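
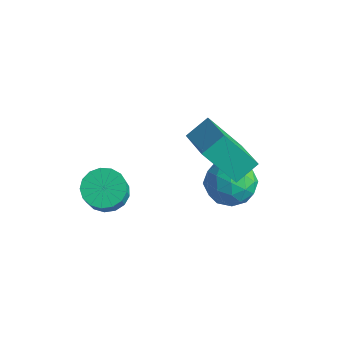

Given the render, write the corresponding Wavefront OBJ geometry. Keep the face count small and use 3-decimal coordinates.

v 3.095 -1.668 4.164
v 3.266 -0.702 4.781
v 1.334 -0.847 3.367
v 1.505 0.12 3.985
v 4.155 -0.88 2.635
v 4.326 0.087 3.253
v 2.394 -0.058 1.839
v 2.565 0.908 2.456
v -0.721 -3.136 -0.338
v -0.272 -2.363 -0.163
v 0.349 -3.012 1.112
v -0.099 -3.784 0.938
v -0.651 -2.314 0.046
v -0.03 -2.962 1.322
v -1.045 -2.452 0.168
v -0.424 -3.101 1.443
v -1.366 -2.748 0.174
v -0.745 -3.396 1.449
v -1.538 -3.132 0.062
v -0.917 -3.78 1.338
v -1.523 -3.517 -0.141
v -0.902 -4.166 1.135
v -1.324 -3.815 -0.389
v -0.703 -4.463 0.887
v -0.987 -3.957 -0.625
v -0.366 -4.605 0.65
v -0.589 -3.911 -0.796
v 0.032 -4.559 0.48
v -0.221 -3.687 -0.862
v 0.4 -4.336 0.414
v 0.033 -3.337 -0.807
v 0.654 -3.986 0.469
v 0.114 -2.941 -0.645
v 0.735 -3.59 0.63
v 0.004 -2.59 -0.413
v 0.625 -3.238 0.863
v 1.415 1.416 -0.422
v 2.048 1.582 0.507
v 2.352 -0.122 -0.787
v 2.985 0.044 0.142
v 1.888 -0.23 0.244
v 1.308 0.72 0.469
v 3.092 0.74 -0.749
v 2.512 1.69 -0.524
v 3.084 1.164 0.304
v 2.34 0.564 0.918
v 2.06 0.896 -1.198
v 1.316 0.296 -0.584
v 1.649 1.634 0.074
v 2.751 -0.174 -0.354
v 2.106 -0.335 -0.294
v 2.478 -0.237 0.251
v 1.214 1.127 0.053
v 1.586 1.225 0.598
v 1.493 0.16 0.444
v 2.814 0.235 -0.878
v 3.186 0.333 -0.333
v 1.922 1.697 -0.531
v 2.294 1.795 0.014
v 2.907 1.3 -0.724
v 2.63 1.485 0.501
v 3.181 0.582 0.287
v 3.244 0.991 -0.237
v 2.903 1.549 -0.105
v 2.193 1.133 0.862
v 2.744 0.229 0.647
v 2.099 0.068 0.708
v 1.758 0.627 0.84
v 2.802 0.888 0.743
v 1.656 1.231 -0.927
v 2.207 0.327 -1.142
v 2.642 0.833 -1.12
v 2.301 1.392 -0.988
v 1.219 0.878 -0.567
v 1.77 -0.025 -0.781
v 1.497 -0.089 -0.175
v 1.156 0.469 -0.043
v 1.598 0.572 -1.023
f 2 4 1
f 5 2 1
f 1 4 3
f 3 5 1
f 2 8 4
f 6 2 5
f 6 8 2
f 4 8 3
f 7 5 3
f 3 8 7
f 7 6 5
f 8 6 7
f 10 9 13
f 10 13 11
f 11 13 14
f 11 14 12
f 13 9 15
f 13 15 14
f 14 15 16
f 14 16 12
f 15 9 17
f 15 17 16
f 16 17 18
f 16 18 12
f 17 9 19
f 17 19 18
f 18 19 20
f 18 20 12
f 19 9 21
f 19 21 20
f 20 21 22
f 20 22 12
f 21 9 23
f 21 23 22
f 22 23 24
f 22 24 12
f 23 9 25
f 23 25 24
f 24 25 26
f 24 26 12
f 25 9 27
f 25 27 26
f 26 27 28
f 26 28 12
f 27 9 29
f 27 29 28
f 28 29 30
f 28 30 12
f 29 9 31
f 29 31 30
f 30 31 32
f 30 32 12
f 31 9 33
f 31 33 32
f 32 33 34
f 32 34 12
f 33 9 35
f 33 35 34
f 34 35 36
f 34 36 12
f 35 9 10
f 35 10 36
f 36 10 11
f 36 11 12
f 37 74 53
f 74 48 77
f 53 77 42
f 74 77 53
f 37 53 49
f 53 42 54
f 49 54 38
f 53 54 49
f 37 49 58
f 49 38 59
f 58 59 44
f 49 59 58
f 37 58 70
f 58 44 73
f 70 73 47
f 58 73 70
f 37 70 74
f 70 47 78
f 74 78 48
f 70 78 74
f 38 54 65
f 54 42 68
f 65 68 46
f 54 68 65
f 42 77 55
f 77 48 76
f 55 76 41
f 77 76 55
f 48 78 75
f 78 47 71
f 75 71 39
f 78 71 75
f 47 73 72
f 73 44 60
f 72 60 43
f 73 60 72
f 44 59 64
f 59 38 61
f 64 61 45
f 59 61 64
f 40 66 52
f 66 46 67
f 52 67 41
f 66 67 52
f 40 52 50
f 52 41 51
f 50 51 39
f 52 51 50
f 40 50 57
f 50 39 56
f 57 56 43
f 50 56 57
f 40 57 62
f 57 43 63
f 62 63 45
f 57 63 62
f 40 62 66
f 62 45 69
f 66 69 46
f 62 69 66
f 41 67 55
f 67 46 68
f 55 68 42
f 67 68 55
f 39 51 75
f 51 41 76
f 75 76 48
f 51 76 75
f 43 56 72
f 56 39 71
f 72 71 47
f 56 71 72
f 45 63 64
f 63 43 60
f 64 60 44
f 63 60 64
f 46 69 65
f 69 45 61
f 65 61 38
f 69 61 65



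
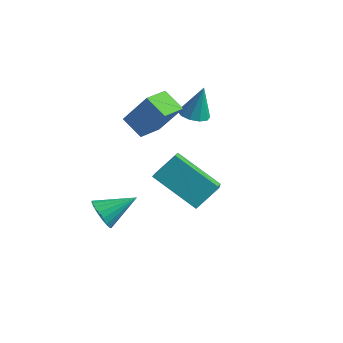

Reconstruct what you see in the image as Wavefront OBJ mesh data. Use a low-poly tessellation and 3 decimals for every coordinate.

v -2.484 -0.323 -1.483
v -2.085 0.545 -0.661
v -0.722 -0.008 -2.673
v -0.322 0.861 -1.851
v -1.478 -1.821 -0.389
v -1.078 -0.952 0.433
v 0.285 -1.505 -1.579
v 0.684 -0.637 -0.757
v -4.163 -1.536 -3.902
v -3.655 -1.583 -4.438
v -3.297 -0.444 -3.178
v -3.858 -1.348 -4.549
v -4.121 -1.151 -4.532
v -4.393 -1.03 -4.39
v -4.618 -1.009 -4.152
v -4.754 -1.093 -3.863
v -4.773 -1.264 -3.583
v -4.67 -1.489 -3.365
v -4.467 -1.724 -3.254
v -4.204 -1.921 -3.271
v -3.933 -2.042 -3.413
v -3.707 -2.063 -3.652
v -3.571 -1.979 -3.94
v -3.553 -1.808 -4.221
v -3.863 0.556 -0.497
v -4.791 0.639 0.105
v -3.903 1.764 -0.726
v -4.832 1.847 -0.124
v -2.928 0.853 0.904
v -3.857 0.936 1.506
v -2.969 2.061 0.675
v -3.897 2.144 1.277
v -2.637 2.3 0.357
v -2.106 1.943 0.35
v -2.403 2.62 1.783
v -2.006 2.312 0.251
v -2.147 2.677 0.192
v -2.475 2.898 0.196
v -2.865 2.89 0.262
v -3.168 2.657 0.364
v -3.268 2.288 0.463
v -3.127 1.923 0.522
v -2.799 1.702 0.518
v -2.409 1.71 0.452
f 2 4 1
f 5 2 1
f 1 4 3
f 3 5 1
f 2 8 4
f 6 2 5
f 6 8 2
f 4 8 3
f 7 5 3
f 3 8 7
f 7 6 5
f 8 6 7
f 10 9 12
f 10 12 11
f 12 9 13
f 12 13 11
f 13 9 14
f 13 14 11
f 14 9 15
f 14 15 11
f 15 9 16
f 15 16 11
f 16 9 17
f 16 17 11
f 17 9 18
f 17 18 11
f 18 9 19
f 18 19 11
f 19 9 20
f 19 20 11
f 20 9 21
f 20 21 11
f 21 9 22
f 21 22 11
f 22 9 23
f 22 23 11
f 23 9 24
f 23 24 11
f 24 9 10
f 24 10 11
f 26 28 25
f 29 26 25
f 25 28 27
f 27 29 25
f 26 32 28
f 30 26 29
f 30 32 26
f 28 32 27
f 31 29 27
f 27 32 31
f 31 30 29
f 32 30 31
f 34 33 36
f 34 36 35
f 36 33 37
f 36 37 35
f 37 33 38
f 37 38 35
f 38 33 39
f 38 39 35
f 39 33 40
f 39 40 35
f 40 33 41
f 40 41 35
f 41 33 42
f 41 42 35
f 42 33 43
f 42 43 35
f 43 33 44
f 43 44 35
f 44 33 34
f 44 34 35



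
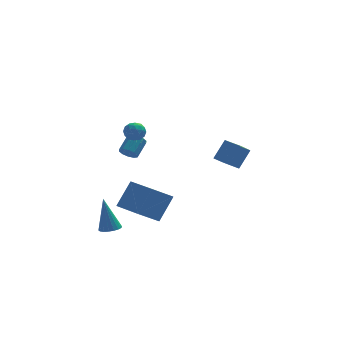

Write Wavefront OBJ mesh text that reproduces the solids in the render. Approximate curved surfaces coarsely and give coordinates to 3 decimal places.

v -2.348 2.654 1.232
v -1.868 2.312 1.202
v -1.273 3.083 1.918
v -1.752 3.426 1.948
v -1.852 2.553 0.928
v -1.256 3.325 1.645
v -2.025 2.833 0.771
v -1.429 3.604 1.488
v -2.322 3.044 0.79
v -1.726 3.816 1.506
v -2.628 3.107 0.977
v -2.032 3.878 1.694
v -2.827 2.997 1.262
v -2.232 3.768 1.978
v -2.844 2.755 1.535
v -2.248 3.527 2.252
v -2.671 2.476 1.692
v -2.075 3.247 2.409
v -2.374 2.264 1.674
v -1.778 3.036 2.39
v -2.068 2.202 1.486
v -1.472 2.973 2.203
v -3.798 -0.578 -2.867
v -3.384 -0.08 -2.921
v -4.102 -0.102 -0.793
v -3.639 0.041 -2.986
v -3.925 0.039 -3.028
v -4.186 -0.086 -3.037
v -4.371 -0.307 -3.013
v -4.441 -0.583 -2.96
v -4.385 -0.857 -2.889
v -4.212 -1.077 -2.813
v -3.957 -1.197 -2.748
v -3.671 -1.195 -2.707
v -3.41 -1.071 -2.697
v -3.226 -0.849 -2.721
v -3.155 -0.574 -2.774
v -3.211 -0.299 -2.845
v -1.004 0.115 -2.931
v -2.263 -0.484 -1.906
v -1.968 1.799 -3.129
v -3.226 1.199 -2.104
v -0.114 0.801 -1.436
v -1.372 0.201 -0.411
v -1.077 2.484 -1.634
v -2.336 1.885 -0.609
v -2.226 2.748 3.071
v -1.935 2.552 3.646
v -2.165 1.728 2.694
v -1.874 1.532 3.269
v -2.521 1.718 3.264
v -2.559 2.348 3.498
v -1.541 1.932 2.842
v -1.579 2.562 3.076
v -1.512 2.048 3.505
v -2.118 1.915 3.765
v -1.982 2.365 2.575
v -2.588 2.232 2.835
v -2.086 2.739 3.392
v -2.014 1.541 2.948
v -2.394 1.65 2.946
v -2.224 1.535 3.283
v -2.452 2.619 3.305
v -2.282 2.504 3.642
v -2.626 2.014 3.418
v -1.818 1.776 2.698
v -1.648 1.661 3.035
v -1.876 2.745 3.057
v -1.706 2.63 3.394
v -1.474 2.266 2.922
v -1.667 2.328 3.647
v -1.631 1.729 3.425
v -1.435 1.964 3.174
v -1.457 2.334 3.311
v -2.023 2.25 3.8
v -1.987 1.651 3.578
v -2.367 1.76 3.575
v -2.389 2.13 3.713
v -1.774 1.954 3.717
v -2.113 2.629 2.762
v -2.077 2.03 2.54
v -1.711 2.15 2.627
v -1.733 2.52 2.765
v -2.469 2.551 2.915
v -2.433 1.952 2.693
v -2.643 1.946 3.029
v -2.665 2.316 3.166
v -2.326 2.326 2.623
v 2.632 3.601 -0.021
v 3.369 4.101 1.137
v 3.36 4.482 -0.864
v 4.096 4.982 0.293
v 3.404 2.818 -0.173
v 4.14 3.318 0.984
v 4.131 3.699 -1.017
v 4.868 4.199 0.141
f 2 1 5
f 2 5 3
f 3 5 6
f 3 6 4
f 5 1 7
f 5 7 6
f 6 7 8
f 6 8 4
f 7 1 9
f 7 9 8
f 8 9 10
f 8 10 4
f 9 1 11
f 9 11 10
f 10 11 12
f 10 12 4
f 11 1 13
f 11 13 12
f 12 13 14
f 12 14 4
f 13 1 15
f 13 15 14
f 14 15 16
f 14 16 4
f 15 1 17
f 15 17 16
f 16 17 18
f 16 18 4
f 17 1 19
f 17 19 18
f 18 19 20
f 18 20 4
f 19 1 21
f 19 21 20
f 20 21 22
f 20 22 4
f 21 1 2
f 21 2 22
f 22 2 3
f 22 3 4
f 24 23 26
f 24 26 25
f 26 23 27
f 26 27 25
f 27 23 28
f 27 28 25
f 28 23 29
f 28 29 25
f 29 23 30
f 29 30 25
f 30 23 31
f 30 31 25
f 31 23 32
f 31 32 25
f 32 23 33
f 32 33 25
f 33 23 34
f 33 34 25
f 34 23 35
f 34 35 25
f 35 23 36
f 35 36 25
f 36 23 37
f 36 37 25
f 37 23 38
f 37 38 25
f 38 23 24
f 38 24 25
f 40 42 39
f 43 40 39
f 39 42 41
f 41 43 39
f 40 46 42
f 44 40 43
f 44 46 40
f 42 46 41
f 45 43 41
f 41 46 45
f 45 44 43
f 46 44 45
f 47 84 63
f 84 58 87
f 63 87 52
f 84 87 63
f 47 63 59
f 63 52 64
f 59 64 48
f 63 64 59
f 47 59 68
f 59 48 69
f 68 69 54
f 59 69 68
f 47 68 80
f 68 54 83
f 80 83 57
f 68 83 80
f 47 80 84
f 80 57 88
f 84 88 58
f 80 88 84
f 48 64 75
f 64 52 78
f 75 78 56
f 64 78 75
f 52 87 65
f 87 58 86
f 65 86 51
f 87 86 65
f 58 88 85
f 88 57 81
f 85 81 49
f 88 81 85
f 57 83 82
f 83 54 70
f 82 70 53
f 83 70 82
f 54 69 74
f 69 48 71
f 74 71 55
f 69 71 74
f 50 76 62
f 76 56 77
f 62 77 51
f 76 77 62
f 50 62 60
f 62 51 61
f 60 61 49
f 62 61 60
f 50 60 67
f 60 49 66
f 67 66 53
f 60 66 67
f 50 67 72
f 67 53 73
f 72 73 55
f 67 73 72
f 50 72 76
f 72 55 79
f 76 79 56
f 72 79 76
f 51 77 65
f 77 56 78
f 65 78 52
f 77 78 65
f 49 61 85
f 61 51 86
f 85 86 58
f 61 86 85
f 53 66 82
f 66 49 81
f 82 81 57
f 66 81 82
f 55 73 74
f 73 53 70
f 74 70 54
f 73 70 74
f 56 79 75
f 79 55 71
f 75 71 48
f 79 71 75
f 90 92 89
f 93 90 89
f 89 92 91
f 91 93 89
f 90 96 92
f 94 90 93
f 94 96 90
f 92 96 91
f 95 93 91
f 91 96 95
f 95 94 93
f 96 94 95



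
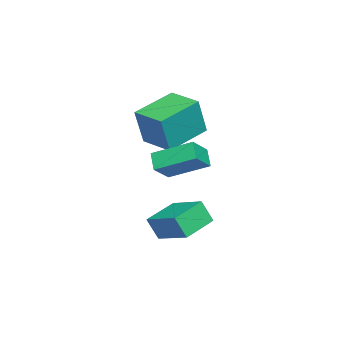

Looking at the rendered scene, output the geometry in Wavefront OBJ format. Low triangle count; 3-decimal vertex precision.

v -0.067 -3.37 2.944
v 0.397 -3.562 4.527
v -1.58 -2.406 3.504
v -1.117 -2.598 5.087
v 0.677 -2.162 2.873
v 1.14 -2.354 4.456
v -0.837 -1.198 3.433
v -0.373 -1.39 5.016
v 0.655 -2.331 2.329
v 0.623 -0.789 3.045
v 1.2 -2.058 1.766
v 1.168 -0.516 2.483
v 1.492 -2.624 2.997
v 1.46 -1.082 3.714
v 2.037 -2.351 2.435
v 2.005 -0.809 3.151
v 0.801 -1.558 -0.59
v 0.844 -1.985 0.324
v 1.545 -0.303 -0.038
v 1.588 -0.73 0.877
v 2.092 -2.17 -0.937
v 2.135 -2.597 -0.022
v 2.836 -0.915 -0.384
v 2.879 -1.342 0.53
f 2 4 1
f 5 2 1
f 1 4 3
f 3 5 1
f 2 8 4
f 6 2 5
f 6 8 2
f 4 8 3
f 7 5 3
f 3 8 7
f 7 6 5
f 8 6 7
f 10 12 9
f 13 10 9
f 9 12 11
f 11 13 9
f 10 16 12
f 14 10 13
f 14 16 10
f 12 16 11
f 15 13 11
f 11 16 15
f 15 14 13
f 16 14 15
f 18 20 17
f 21 18 17
f 17 20 19
f 19 21 17
f 18 24 20
f 22 18 21
f 22 24 18
f 20 24 19
f 23 21 19
f 19 24 23
f 23 22 21
f 24 22 23



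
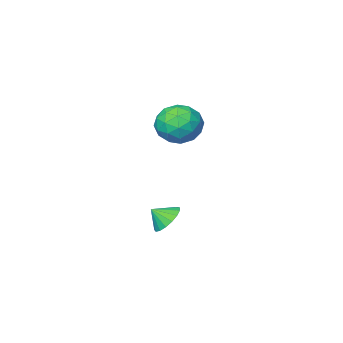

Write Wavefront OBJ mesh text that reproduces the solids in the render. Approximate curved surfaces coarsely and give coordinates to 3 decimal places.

v -2.867 3.92 -3.812
v -2.321 4.659 -3.866
v -2.233 3.5 -3.148
v -2.599 4.757 -3.539
v -2.938 4.663 -3.274
v -3.261 4.399 -3.132
v -3.494 4.026 -3.146
v -3.583 3.628 -3.313
v -3.508 3.297 -3.594
v -3.287 3.109 -3.925
v -2.969 3.107 -4.23
v -2.628 3.291 -4.439
v -2.342 3.619 -4.505
v -2.176 4.016 -4.412
v -2.169 4.391 -4.181
v -3.564 4.745 2.707
v -2.919 3.76 3.063
v -4.381 3.68 1.237
v -3.736 2.695 1.593
v -4.645 3.123 2.302
v -4.14 3.782 3.211
v -3.16 3.658 1.089
v -2.655 4.317 1.998
v -2.669 3.088 2.063
v -3.587 2.758 2.812
v -3.713 4.682 1.488
v -4.631 4.352 2.237
v -3.17 4.346 3.014
v -4.13 3.094 1.286
v -4.664 3.346 1.703
v -4.285 2.767 1.912
v -3.888 4.359 3.101
v -3.508 3.78 3.31
v -4.523 3.405 2.863
v -3.792 3.66 0.99
v -3.412 3.081 1.199
v -3.015 4.673 2.388
v -2.636 4.094 2.597
v -2.777 4.035 1.437
v -2.644 3.372 2.635
v -3.124 2.746 1.771
v -2.785 3.312 1.475
v -2.489 3.699 2.009
v -3.183 3.178 3.076
v -3.663 2.552 2.212
v -4.198 2.804 2.629
v -3.901 3.19 3.163
v -3.036 2.783 2.488
v -3.637 4.888 2.088
v -4.117 4.262 1.224
v -3.399 4.25 1.137
v -3.102 4.636 1.671
v -4.176 4.694 2.529
v -4.656 4.068 1.665
v -4.811 3.741 2.291
v -4.515 4.128 2.825
v -4.264 4.657 1.812
f 2 1 4
f 2 4 3
f 4 1 5
f 4 5 3
f 5 1 6
f 5 6 3
f 6 1 7
f 6 7 3
f 7 1 8
f 7 8 3
f 8 1 9
f 8 9 3
f 9 1 10
f 9 10 3
f 10 1 11
f 10 11 3
f 11 1 12
f 11 12 3
f 12 1 13
f 12 13 3
f 13 1 14
f 13 14 3
f 14 1 15
f 14 15 3
f 15 1 2
f 15 2 3
f 16 53 32
f 53 27 56
f 32 56 21
f 53 56 32
f 16 32 28
f 32 21 33
f 28 33 17
f 32 33 28
f 16 28 37
f 28 17 38
f 37 38 23
f 28 38 37
f 16 37 49
f 37 23 52
f 49 52 26
f 37 52 49
f 16 49 53
f 49 26 57
f 53 57 27
f 49 57 53
f 17 33 44
f 33 21 47
f 44 47 25
f 33 47 44
f 21 56 34
f 56 27 55
f 34 55 20
f 56 55 34
f 27 57 54
f 57 26 50
f 54 50 18
f 57 50 54
f 26 52 51
f 52 23 39
f 51 39 22
f 52 39 51
f 23 38 43
f 38 17 40
f 43 40 24
f 38 40 43
f 19 45 31
f 45 25 46
f 31 46 20
f 45 46 31
f 19 31 29
f 31 20 30
f 29 30 18
f 31 30 29
f 19 29 36
f 29 18 35
f 36 35 22
f 29 35 36
f 19 36 41
f 36 22 42
f 41 42 24
f 36 42 41
f 19 41 45
f 41 24 48
f 45 48 25
f 41 48 45
f 20 46 34
f 46 25 47
f 34 47 21
f 46 47 34
f 18 30 54
f 30 20 55
f 54 55 27
f 30 55 54
f 22 35 51
f 35 18 50
f 51 50 26
f 35 50 51
f 24 42 43
f 42 22 39
f 43 39 23
f 42 39 43
f 25 48 44
f 48 24 40
f 44 40 17
f 48 40 44



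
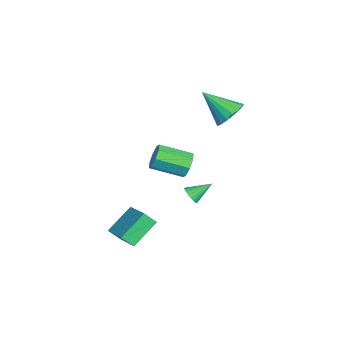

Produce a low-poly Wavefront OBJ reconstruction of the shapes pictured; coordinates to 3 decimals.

v 0.18 -0.73 -2.07
v 0.515 -0.473 -2.357
v -0.04 0.25 -1.45
v 0.347 -0.445 -2.46
v 0.153 -0.461 -2.503
v -0.036 -0.518 -2.481
v -0.193 -0.607 -2.396
v -0.292 -0.714 -2.262
v -0.32 -0.824 -2.098
v -0.272 -0.92 -1.931
v -0.155 -0.986 -1.784
v 0.013 -1.014 -1.681
v 0.207 -0.998 -1.638
v 0.396 -0.941 -1.66
v 0.553 -0.852 -1.745
v 0.652 -0.745 -1.879
v 0.68 -0.635 -2.042
v 0.632 -0.539 -2.21
v -3.194 -0.699 -2.473
v -2.914 -0.951 -3.098
v -3.046 -2.552 -2.512
v -3.326 -2.301 -1.887
v -2.521 -0.844 -2.716
v -2.653 -2.445 -2.13
v -2.522 -0.652 -2.192
v -2.654 -2.253 -1.606
v -2.917 -0.488 -1.832
v -3.048 -2.089 -1.246
v -3.474 -0.448 -1.848
v -3.606 -2.049 -1.262
v -3.867 -0.555 -2.23
v -3.999 -2.156 -1.644
v -3.866 -0.747 -2.754
v -3.998 -2.348 -2.168
v -3.472 -0.911 -3.114
v -3.603 -2.512 -2.528
v -2.299 1.188 1.654
v -1.865 1.572 2.302
v -2.921 -0.088 2.826
v -2.237 1.758 2.308
v -2.624 1.814 2.163
v -2.936 1.726 1.902
v -3.102 1.515 1.584
v -3.085 1.229 1.282
v -2.887 0.933 1.065
v -2.555 0.696 0.983
v -2.164 0.571 1.055
v -1.804 0.588 1.264
v -1.558 0.742 1.562
v -1.481 0.998 1.881
v -1.592 1.297 2.149
v -0.432 -2.892 -3.897
v -0.451 -3.46 -3.292
v 0.955 -2.289 -3.29
v 0.937 -2.857 -2.685
v 0.443 -3.943 -4.855
v 0.425 -4.511 -4.25
v 1.831 -3.34 -4.248
v 1.812 -3.908 -3.643
f 2 1 4
f 2 4 3
f 4 1 5
f 4 5 3
f 5 1 6
f 5 6 3
f 6 1 7
f 6 7 3
f 7 1 8
f 7 8 3
f 8 1 9
f 8 9 3
f 9 1 10
f 9 10 3
f 10 1 11
f 10 11 3
f 11 1 12
f 11 12 3
f 12 1 13
f 12 13 3
f 13 1 14
f 13 14 3
f 14 1 15
f 14 15 3
f 15 1 16
f 15 16 3
f 16 1 17
f 16 17 3
f 17 1 18
f 17 18 3
f 18 1 2
f 18 2 3
f 20 19 23
f 20 23 21
f 21 23 24
f 21 24 22
f 23 19 25
f 23 25 24
f 24 25 26
f 24 26 22
f 25 19 27
f 25 27 26
f 26 27 28
f 26 28 22
f 27 19 29
f 27 29 28
f 28 29 30
f 28 30 22
f 29 19 31
f 29 31 30
f 30 31 32
f 30 32 22
f 31 19 33
f 31 33 32
f 32 33 34
f 32 34 22
f 33 19 35
f 33 35 34
f 34 35 36
f 34 36 22
f 35 19 20
f 35 20 36
f 36 20 21
f 36 21 22
f 38 37 40
f 38 40 39
f 40 37 41
f 40 41 39
f 41 37 42
f 41 42 39
f 42 37 43
f 42 43 39
f 43 37 44
f 43 44 39
f 44 37 45
f 44 45 39
f 45 37 46
f 45 46 39
f 46 37 47
f 46 47 39
f 47 37 48
f 47 48 39
f 48 37 49
f 48 49 39
f 49 37 50
f 49 50 39
f 50 37 51
f 50 51 39
f 51 37 38
f 51 38 39
f 53 55 52
f 56 53 52
f 52 55 54
f 54 56 52
f 53 59 55
f 57 53 56
f 57 59 53
f 55 59 54
f 58 56 54
f 54 59 58
f 58 57 56
f 59 57 58



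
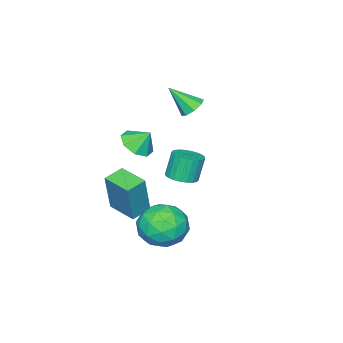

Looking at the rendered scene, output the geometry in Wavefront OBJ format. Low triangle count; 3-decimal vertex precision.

v 1.112 -1.563 3.061
v 1.561 -2.104 3.574
v 0.908 -0.977 3.859
v 1.942 -1.622 3.318
v 1.837 -1.105 2.911
v 1.308 -0.856 2.593
v 0.664 -1.021 2.549
v 0.283 -1.504 2.805
v 0.388 -2.021 3.211
v 0.917 -2.269 3.53
v 1.071 1.116 -1.117
v 2.059 1.167 -1.849
v 2.121 0.093 0.229
v 3.109 0.144 -0.503
v 2.691 1.166 0.038
v 2.042 1.799 -0.794
v 2.138 -0.539 -0.826
v 1.489 0.094 -1.658
v 2.718 0.144 -1.669
v 3.06 1.198 -1.135
v 1.12 0.062 -0.485
v 1.462 1.116 0.049
v 1.473 1.231 -1.601
v 2.707 0.029 -0.019
v 2.462 0.63 0.299
v 3.042 0.659 -0.131
v 1.463 1.603 -0.981
v 2.044 1.633 -1.411
v 2.415 1.632 -0.302
v 2.136 -0.373 -0.209
v 2.717 -0.343 -0.639
v 1.138 0.601 -1.489
v 1.718 0.63 -1.919
v 1.765 -0.372 -1.318
v 2.441 0.66 -1.926
v 3.058 0.058 -1.134
v 2.487 -0.343 -1.325
v 2.106 0.029 -1.814
v 2.642 1.279 -1.612
v 3.259 0.678 -0.82
v 3.014 1.279 -0.502
v 2.632 1.651 -0.991
v 3.029 0.678 -1.506
v 0.921 0.582 -0.8
v 1.538 -0.019 -0.008
v 1.548 -0.391 -0.629
v 1.166 -0.019 -1.118
v 1.122 1.202 -0.486
v 1.739 0.6 0.306
v 2.074 1.231 0.194
v 1.693 1.603 -0.295
v 1.151 0.582 -0.114
v 0.485 -2.653 -1.076
v 0.983 -2.533 1.053
v 0.695 -1.184 -1.208
v 1.193 -1.063 0.921
v 1.487 -2.817 -1.301
v 1.985 -2.696 0.828
v 1.697 -1.347 -1.433
v 2.195 -1.227 0.696
v -3.476 -2.042 3.088
v -2.831 -1.919 2.912
v -2.964 -3.038 4.272
v -3.007 -1.584 3.27
v -3.458 -1.518 3.521
v -3.919 -1.758 3.519
v -4.122 -2.164 3.264
v -3.946 -2.499 2.906
v -3.495 -2.566 2.655
v -3.033 -2.325 2.657
v -0.178 -0.107 0.827
v 0.256 0.494 0.94
v -0.149 0.549 2.206
v -0.582 -0.053 2.093
v 0.006 0.62 0.855
v -0.399 0.674 2.12
v -0.273 0.634 0.765
v -0.677 0.689 2.031
v -0.536 0.536 0.685
v -0.941 0.59 1.951
v -0.745 0.34 0.626
v -1.15 0.394 1.892
v -0.868 0.076 0.599
v -1.273 0.13 1.864
v -0.886 -0.216 0.605
v -1.29 -0.162 1.871
v -0.796 -0.492 0.646
v -1.2 -0.437 1.912
v -0.611 -0.709 0.714
v -1.016 -0.654 1.98
v -0.361 -0.834 0.8
v -0.766 -0.78 2.065
v -0.083 -0.849 0.889
v -0.487 -0.794 2.155
v 0.181 -0.75 0.969
v -0.224 -0.696 2.235
v 0.39 -0.554 1.028
v -0.015 -0.5 2.294
v 0.513 -0.29 1.056
v 0.108 -0.236 2.321
v 0.53 0.002 1.049
v 0.126 0.056 2.315
v 0.44 0.277 1.008
v 0.036 0.332 2.274
f 2 1 4
f 2 4 3
f 4 1 5
f 4 5 3
f 5 1 6
f 5 6 3
f 6 1 7
f 6 7 3
f 7 1 8
f 7 8 3
f 8 1 9
f 8 9 3
f 9 1 10
f 9 10 3
f 10 1 2
f 10 2 3
f 11 48 27
f 48 22 51
f 27 51 16
f 48 51 27
f 11 27 23
f 27 16 28
f 23 28 12
f 27 28 23
f 11 23 32
f 23 12 33
f 32 33 18
f 23 33 32
f 11 32 44
f 32 18 47
f 44 47 21
f 32 47 44
f 11 44 48
f 44 21 52
f 48 52 22
f 44 52 48
f 12 28 39
f 28 16 42
f 39 42 20
f 28 42 39
f 16 51 29
f 51 22 50
f 29 50 15
f 51 50 29
f 22 52 49
f 52 21 45
f 49 45 13
f 52 45 49
f 21 47 46
f 47 18 34
f 46 34 17
f 47 34 46
f 18 33 38
f 33 12 35
f 38 35 19
f 33 35 38
f 14 40 26
f 40 20 41
f 26 41 15
f 40 41 26
f 14 26 24
f 26 15 25
f 24 25 13
f 26 25 24
f 14 24 31
f 24 13 30
f 31 30 17
f 24 30 31
f 14 31 36
f 31 17 37
f 36 37 19
f 31 37 36
f 14 36 40
f 36 19 43
f 40 43 20
f 36 43 40
f 15 41 29
f 41 20 42
f 29 42 16
f 41 42 29
f 13 25 49
f 25 15 50
f 49 50 22
f 25 50 49
f 17 30 46
f 30 13 45
f 46 45 21
f 30 45 46
f 19 37 38
f 37 17 34
f 38 34 18
f 37 34 38
f 20 43 39
f 43 19 35
f 39 35 12
f 43 35 39
f 54 56 53
f 57 54 53
f 53 56 55
f 55 57 53
f 54 60 56
f 58 54 57
f 58 60 54
f 56 60 55
f 59 57 55
f 55 60 59
f 59 58 57
f 60 58 59
f 62 61 64
f 62 64 63
f 64 61 65
f 64 65 63
f 65 61 66
f 65 66 63
f 66 61 67
f 66 67 63
f 67 61 68
f 67 68 63
f 68 61 69
f 68 69 63
f 69 61 70
f 69 70 63
f 70 61 62
f 70 62 63
f 72 71 75
f 72 75 73
f 73 75 76
f 73 76 74
f 75 71 77
f 75 77 76
f 76 77 78
f 76 78 74
f 77 71 79
f 77 79 78
f 78 79 80
f 78 80 74
f 79 71 81
f 79 81 80
f 80 81 82
f 80 82 74
f 81 71 83
f 81 83 82
f 82 83 84
f 82 84 74
f 83 71 85
f 83 85 84
f 84 85 86
f 84 86 74
f 85 71 87
f 85 87 86
f 86 87 88
f 86 88 74
f 87 71 89
f 87 89 88
f 88 89 90
f 88 90 74
f 89 71 91
f 89 91 90
f 90 91 92
f 90 92 74
f 91 71 93
f 91 93 92
f 92 93 94
f 92 94 74
f 93 71 95
f 93 95 94
f 94 95 96
f 94 96 74
f 95 71 97
f 95 97 96
f 96 97 98
f 96 98 74
f 97 71 99
f 97 99 98
f 98 99 100
f 98 100 74
f 99 71 101
f 99 101 100
f 100 101 102
f 100 102 74
f 101 71 103
f 101 103 102
f 102 103 104
f 102 104 74
f 103 71 72
f 103 72 104
f 104 72 73
f 104 73 74



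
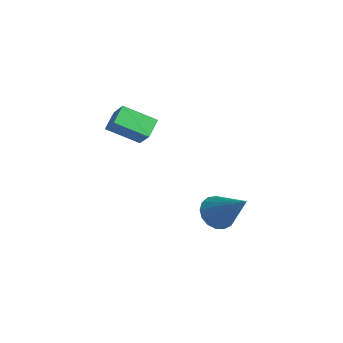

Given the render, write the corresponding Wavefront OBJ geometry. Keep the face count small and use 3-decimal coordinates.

v -4.312 -4.679 0.917
v -4.736 -3.946 1.409
v -3.362 -3.622 0.16
v -3.786 -2.889 0.652
v -3.494 -4.791 1.788
v -3.918 -4.058 2.28
v -2.544 -3.734 1.031
v -2.968 -3.001 1.523
v 0.464 -2.524 -2.331
v 1 -2.256 -2.921
v 1.996 -2.276 -0.829
v 0.82 -1.92 -2.794
v 0.56 -1.721 -2.561
v 0.277 -1.707 -2.275
v 0.037 -1.879 -2.002
v -0.105 -2.199 -1.805
v -0.116 -2.594 -1.728
v 0.005 -2.972 -1.79
v 0.231 -3.248 -1.975
v 0.511 -3.358 -2.242
v 0.78 -3.276 -2.53
v 0.977 -3.022 -2.772
v 1.056 -2.654 -2.913
f 2 4 1
f 5 2 1
f 1 4 3
f 3 5 1
f 2 8 4
f 6 2 5
f 6 8 2
f 4 8 3
f 7 5 3
f 3 8 7
f 7 6 5
f 8 6 7
f 10 9 12
f 10 12 11
f 12 9 13
f 12 13 11
f 13 9 14
f 13 14 11
f 14 9 15
f 14 15 11
f 15 9 16
f 15 16 11
f 16 9 17
f 16 17 11
f 17 9 18
f 17 18 11
f 18 9 19
f 18 19 11
f 19 9 20
f 19 20 11
f 20 9 21
f 20 21 11
f 21 9 22
f 21 22 11
f 22 9 23
f 22 23 11
f 23 9 10
f 23 10 11



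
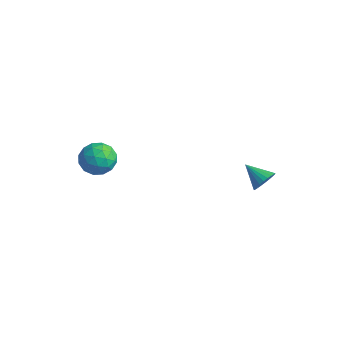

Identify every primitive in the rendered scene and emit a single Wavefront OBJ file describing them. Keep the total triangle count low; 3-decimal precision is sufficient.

v 2.589 3.83 -2.688
v 3.023 3.65 -1.992
v 1.211 3.59 -1.892
v 2.985 3.974 -1.961
v 2.886 4.276 -2.041
v 2.742 4.51 -2.22
v 2.575 4.641 -2.469
v 2.41 4.648 -2.752
v 2.272 4.531 -3.026
v 2.183 4.307 -3.248
v 2.155 4.01 -3.385
v 2.194 3.686 -3.416
v 2.292 3.384 -3.336
v 2.436 3.15 -3.157
v 2.604 3.019 -2.908
v 2.769 3.012 -2.624
v 2.906 3.129 -2.351
v 2.996 3.353 -2.129
v -3.438 -2.712 -0.457
v -2.485 -3.217 -0.903
v -3.675 -4.183 0.703
v -2.722 -4.688 0.257
v -2.621 -3.726 0.91
v -2.475 -2.817 0.194
v -3.685 -4.583 -0.394
v -3.539 -3.674 -1.11
v -2.638 -4.373 -0.864
v -1.98 -3.844 -0.058
v -4.18 -3.556 -0.142
v -3.522 -3.027 0.664
v -2.941 -2.835 -0.782
v -3.219 -4.565 0.582
v -3.16 -3.999 0.966
v -2.6 -4.296 0.704
v -2.935 -2.6 -0.137
v -2.375 -2.897 -0.399
v -2.455 -3.196 0.666
v -3.785 -4.503 0.199
v -3.225 -4.8 -0.063
v -3.56 -3.104 -0.904
v -3 -3.401 -1.166
v -3.705 -4.204 -0.866
v -2.47 -3.812 -1.021
v -2.609 -4.676 -0.339
v -3.176 -4.615 -0.721
v -3.09 -4.08 -1.143
v -2.084 -3.5 -0.547
v -2.223 -4.365 0.135
v -2.164 -3.8 0.519
v -2.078 -3.265 0.097
v -2.173 -4.18 -0.524
v -3.937 -3.035 -0.335
v -4.076 -3.9 0.347
v -4.082 -4.135 -0.297
v -3.996 -3.6 -0.719
v -3.551 -2.724 0.139
v -3.69 -3.588 0.821
v -3.07 -3.32 0.943
v -2.984 -2.785 0.521
v -3.987 -3.22 0.324
f 2 1 4
f 2 4 3
f 4 1 5
f 4 5 3
f 5 1 6
f 5 6 3
f 6 1 7
f 6 7 3
f 7 1 8
f 7 8 3
f 8 1 9
f 8 9 3
f 9 1 10
f 9 10 3
f 10 1 11
f 10 11 3
f 11 1 12
f 11 12 3
f 12 1 13
f 12 13 3
f 13 1 14
f 13 14 3
f 14 1 15
f 14 15 3
f 15 1 16
f 15 16 3
f 16 1 17
f 16 17 3
f 17 1 18
f 17 18 3
f 18 1 2
f 18 2 3
f 19 56 35
f 56 30 59
f 35 59 24
f 56 59 35
f 19 35 31
f 35 24 36
f 31 36 20
f 35 36 31
f 19 31 40
f 31 20 41
f 40 41 26
f 31 41 40
f 19 40 52
f 40 26 55
f 52 55 29
f 40 55 52
f 19 52 56
f 52 29 60
f 56 60 30
f 52 60 56
f 20 36 47
f 36 24 50
f 47 50 28
f 36 50 47
f 24 59 37
f 59 30 58
f 37 58 23
f 59 58 37
f 30 60 57
f 60 29 53
f 57 53 21
f 60 53 57
f 29 55 54
f 55 26 42
f 54 42 25
f 55 42 54
f 26 41 46
f 41 20 43
f 46 43 27
f 41 43 46
f 22 48 34
f 48 28 49
f 34 49 23
f 48 49 34
f 22 34 32
f 34 23 33
f 32 33 21
f 34 33 32
f 22 32 39
f 32 21 38
f 39 38 25
f 32 38 39
f 22 39 44
f 39 25 45
f 44 45 27
f 39 45 44
f 22 44 48
f 44 27 51
f 48 51 28
f 44 51 48
f 23 49 37
f 49 28 50
f 37 50 24
f 49 50 37
f 21 33 57
f 33 23 58
f 57 58 30
f 33 58 57
f 25 38 54
f 38 21 53
f 54 53 29
f 38 53 54
f 27 45 46
f 45 25 42
f 46 42 26
f 45 42 46
f 28 51 47
f 51 27 43
f 47 43 20
f 51 43 47



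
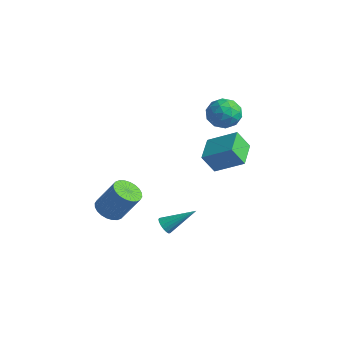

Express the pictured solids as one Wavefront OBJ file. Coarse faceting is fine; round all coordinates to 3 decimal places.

v -2.052 4 -0.291
v -2.503 3.433 0.872
v -0.559 4.813 0.683
v -1.009 4.246 1.846
v -1.071 2.574 -0.606
v -1.521 2.007 0.557
v 0.423 3.387 0.368
v -0.028 2.82 1.531
v -1.073 -1.219 -3.198
v -0.707 -1.145 -3.642
v 0.013 0.099 -2.082
v -0.901 -0.95 -3.682
v -1.134 -0.817 -3.612
v -1.354 -0.776 -3.447
v -1.509 -0.837 -3.225
v -1.564 -0.984 -2.997
v -1.507 -1.186 -2.814
v -1.351 -1.395 -2.72
v -1.131 -1.564 -2.735
v -0.897 -1.653 -2.856
v -0.705 -1.643 -3.056
v -0.596 -1.536 -3.288
v -0.597 -1.356 -3.499
v -3.093 -3.392 -1.826
v -2.358 -3.827 -2.074
v -1.452 -3.264 -0.383
v -2.187 -2.828 -0.134
v -2.299 -3.513 -2.21
v -1.394 -2.95 -0.519
v -2.362 -3.18 -2.288
v -1.456 -2.617 -0.596
v -2.536 -2.88 -2.295
v -1.63 -2.316 -0.603
v -2.794 -2.657 -2.23
v -1.889 -2.094 -0.539
v -3.098 -2.546 -2.104
v -2.193 -1.983 -0.413
v -3.402 -2.564 -1.936
v -2.496 -2.001 -0.244
v -3.658 -2.708 -1.751
v -2.752 -2.145 -0.059
v -3.828 -2.956 -1.577
v -2.922 -2.393 0.114
v -3.886 -3.27 -1.441
v -2.981 -2.707 0.25
v -3.824 -3.603 -1.364
v -2.918 -3.04 0.328
v -3.65 -3.904 -1.357
v -2.744 -3.34 0.335
v -3.391 -4.126 -1.421
v -2.486 -3.563 0.27
v -3.087 -4.237 -1.547
v -2.182 -3.674 0.144
v -2.784 -4.219 -1.716
v -1.878 -3.656 -0.024
v -2.528 -4.075 -1.901
v -1.622 -3.512 -0.209
v -1.705 3.94 3.147
v -0.768 4.244 3.544
v -1.512 2.396 3.876
v -0.575 2.7 4.273
v -1.473 3.128 4.644
v -1.592 4.083 4.193
v -0.688 2.557 3.227
v -0.807 3.512 2.776
v -0.139 3.39 3.593
v -0.625 3.743 4.469
v -1.655 2.897 2.951
v -2.141 3.25 3.827
v -1.253 4.228 3.282
v -1.027 2.412 4.138
v -1.555 2.664 4.357
v -1.004 2.843 4.59
v -1.738 4.133 3.663
v -1.187 4.311 3.897
v -1.602 3.656 4.543
v -1.093 2.329 3.523
v -0.542 2.507 3.757
v -1.276 3.797 2.83
v -0.725 3.976 3.063
v -0.678 2.984 2.877
v -0.333 3.904 3.544
v -0.22 2.997 3.972
v -0.286 2.913 3.357
v -0.356 3.474 3.092
v -0.619 4.112 4.059
v -0.505 3.204 4.487
v -1.033 3.456 4.705
v -1.103 4.017 4.44
v -0.249 3.609 4.087
v -1.775 3.436 2.933
v -1.661 2.528 3.361
v -1.177 2.623 2.98
v -1.247 3.184 2.715
v -2.06 3.643 3.448
v -1.947 2.736 3.876
v -1.924 3.166 4.328
v -1.994 3.727 4.063
v -2.031 3.031 3.333
f 2 4 1
f 5 2 1
f 1 4 3
f 3 5 1
f 2 8 4
f 6 2 5
f 6 8 2
f 4 8 3
f 7 5 3
f 3 8 7
f 7 6 5
f 8 6 7
f 10 9 12
f 10 12 11
f 12 9 13
f 12 13 11
f 13 9 14
f 13 14 11
f 14 9 15
f 14 15 11
f 15 9 16
f 15 16 11
f 16 9 17
f 16 17 11
f 17 9 18
f 17 18 11
f 18 9 19
f 18 19 11
f 19 9 20
f 19 20 11
f 20 9 21
f 20 21 11
f 21 9 22
f 21 22 11
f 22 9 23
f 22 23 11
f 23 9 10
f 23 10 11
f 25 24 28
f 25 28 26
f 26 28 29
f 26 29 27
f 28 24 30
f 28 30 29
f 29 30 31
f 29 31 27
f 30 24 32
f 30 32 31
f 31 32 33
f 31 33 27
f 32 24 34
f 32 34 33
f 33 34 35
f 33 35 27
f 34 24 36
f 34 36 35
f 35 36 37
f 35 37 27
f 36 24 38
f 36 38 37
f 37 38 39
f 37 39 27
f 38 24 40
f 38 40 39
f 39 40 41
f 39 41 27
f 40 24 42
f 40 42 41
f 41 42 43
f 41 43 27
f 42 24 44
f 42 44 43
f 43 44 45
f 43 45 27
f 44 24 46
f 44 46 45
f 45 46 47
f 45 47 27
f 46 24 48
f 46 48 47
f 47 48 49
f 47 49 27
f 48 24 50
f 48 50 49
f 49 50 51
f 49 51 27
f 50 24 52
f 50 52 51
f 51 52 53
f 51 53 27
f 52 24 54
f 52 54 53
f 53 54 55
f 53 55 27
f 54 24 56
f 54 56 55
f 55 56 57
f 55 57 27
f 56 24 25
f 56 25 57
f 57 25 26
f 57 26 27
f 58 95 74
f 95 69 98
f 74 98 63
f 95 98 74
f 58 74 70
f 74 63 75
f 70 75 59
f 74 75 70
f 58 70 79
f 70 59 80
f 79 80 65
f 70 80 79
f 58 79 91
f 79 65 94
f 91 94 68
f 79 94 91
f 58 91 95
f 91 68 99
f 95 99 69
f 91 99 95
f 59 75 86
f 75 63 89
f 86 89 67
f 75 89 86
f 63 98 76
f 98 69 97
f 76 97 62
f 98 97 76
f 69 99 96
f 99 68 92
f 96 92 60
f 99 92 96
f 68 94 93
f 94 65 81
f 93 81 64
f 94 81 93
f 65 80 85
f 80 59 82
f 85 82 66
f 80 82 85
f 61 87 73
f 87 67 88
f 73 88 62
f 87 88 73
f 61 73 71
f 73 62 72
f 71 72 60
f 73 72 71
f 61 71 78
f 71 60 77
f 78 77 64
f 71 77 78
f 61 78 83
f 78 64 84
f 83 84 66
f 78 84 83
f 61 83 87
f 83 66 90
f 87 90 67
f 83 90 87
f 62 88 76
f 88 67 89
f 76 89 63
f 88 89 76
f 60 72 96
f 72 62 97
f 96 97 69
f 72 97 96
f 64 77 93
f 77 60 92
f 93 92 68
f 77 92 93
f 66 84 85
f 84 64 81
f 85 81 65
f 84 81 85
f 67 90 86
f 90 66 82
f 86 82 59
f 90 82 86



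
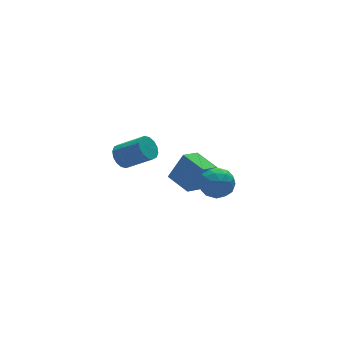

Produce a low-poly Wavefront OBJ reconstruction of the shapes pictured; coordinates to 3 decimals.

v -0.775 4.025 0.379
v -0.516 3.637 -0.259
v 0.493 2.528 0.824
v 0.235 2.915 1.461
v -0.246 3.939 -0.202
v 0.763 2.829 0.881
v -0.118 4.263 0.01
v 0.892 3.154 1.093
v -0.165 4.524 0.322
v 0.844 3.415 1.405
v -0.376 4.651 0.648
v 0.633 3.542 1.731
v -0.694 4.61 0.903
v 0.316 3.501 1.986
v -1.033 4.412 1.016
v -0.024 3.303 2.099
v -1.303 4.111 0.959
v -0.294 3.001 2.042
v -1.432 3.786 0.747
v -0.422 2.677 1.83
v -1.384 3.525 0.435
v -0.375 2.416 1.518
v -1.173 3.398 0.109
v -0.164 2.289 1.192
v -0.856 3.439 -0.146
v 0.154 2.33 0.937
v -0.115 -3.071 2.355
v 0.279 -2.47 3.034
v 1.321 -3.73 2.106
v 1.715 -3.129 2.785
v 1.093 -3.847 3.06
v 0.205 -3.44 3.214
v 1.395 -2.76 1.926
v 0.507 -2.353 2.08
v 1.211 -2.279 2.769
v 1.025 -2.95 3.47
v 0.575 -3.25 1.67
v 0.389 -3.921 2.371
v -0.044 -2.713 2.716
v 1.644 -3.487 2.424
v 1.279 -3.909 2.585
v 1.51 -3.556 2.985
v -0.087 -3.282 2.822
v 0.144 -2.93 3.221
v 0.623 -3.738 3.237
v 1.456 -3.27 1.919
v 1.687 -2.918 2.318
v 0.09 -2.644 2.155
v 0.321 -2.291 2.555
v 0.977 -2.462 1.903
v 0.735 -2.247 2.96
v 1.579 -2.634 2.814
v 1.391 -2.418 2.308
v 0.87 -2.178 2.399
v 0.626 -2.642 3.372
v 1.47 -3.029 3.226
v 1.104 -3.451 3.387
v 0.583 -3.211 3.478
v 1.174 -2.529 3.216
v 0.13 -3.171 1.914
v 0.974 -3.558 1.768
v 1.017 -2.989 1.662
v 0.496 -2.749 1.753
v 0.021 -3.566 2.326
v 0.865 -3.953 2.18
v 0.73 -4.022 2.741
v 0.209 -3.782 2.832
v 0.426 -3.671 1.924
v 0.336 -0.978 0.57
v 1.148 -1.154 2.111
v -0.02 0.426 0.918
v 0.792 0.251 2.458
v 1.428 -0.571 0.042
v 2.24 -0.746 1.582
v 1.072 0.834 0.389
v 1.884 0.658 1.93
f 2 1 5
f 2 5 3
f 3 5 6
f 3 6 4
f 5 1 7
f 5 7 6
f 6 7 8
f 6 8 4
f 7 1 9
f 7 9 8
f 8 9 10
f 8 10 4
f 9 1 11
f 9 11 10
f 10 11 12
f 10 12 4
f 11 1 13
f 11 13 12
f 12 13 14
f 12 14 4
f 13 1 15
f 13 15 14
f 14 15 16
f 14 16 4
f 15 1 17
f 15 17 16
f 16 17 18
f 16 18 4
f 17 1 19
f 17 19 18
f 18 19 20
f 18 20 4
f 19 1 21
f 19 21 20
f 20 21 22
f 20 22 4
f 21 1 23
f 21 23 22
f 22 23 24
f 22 24 4
f 23 1 25
f 23 25 24
f 24 25 26
f 24 26 4
f 25 1 2
f 25 2 26
f 26 2 3
f 26 3 4
f 27 64 43
f 64 38 67
f 43 67 32
f 64 67 43
f 27 43 39
f 43 32 44
f 39 44 28
f 43 44 39
f 27 39 48
f 39 28 49
f 48 49 34
f 39 49 48
f 27 48 60
f 48 34 63
f 60 63 37
f 48 63 60
f 27 60 64
f 60 37 68
f 64 68 38
f 60 68 64
f 28 44 55
f 44 32 58
f 55 58 36
f 44 58 55
f 32 67 45
f 67 38 66
f 45 66 31
f 67 66 45
f 38 68 65
f 68 37 61
f 65 61 29
f 68 61 65
f 37 63 62
f 63 34 50
f 62 50 33
f 63 50 62
f 34 49 54
f 49 28 51
f 54 51 35
f 49 51 54
f 30 56 42
f 56 36 57
f 42 57 31
f 56 57 42
f 30 42 40
f 42 31 41
f 40 41 29
f 42 41 40
f 30 40 47
f 40 29 46
f 47 46 33
f 40 46 47
f 30 47 52
f 47 33 53
f 52 53 35
f 47 53 52
f 30 52 56
f 52 35 59
f 56 59 36
f 52 59 56
f 31 57 45
f 57 36 58
f 45 58 32
f 57 58 45
f 29 41 65
f 41 31 66
f 65 66 38
f 41 66 65
f 33 46 62
f 46 29 61
f 62 61 37
f 46 61 62
f 35 53 54
f 53 33 50
f 54 50 34
f 53 50 54
f 36 59 55
f 59 35 51
f 55 51 28
f 59 51 55
f 70 72 69
f 73 70 69
f 69 72 71
f 71 73 69
f 70 76 72
f 74 70 73
f 74 76 70
f 72 76 71
f 75 73 71
f 71 76 75
f 75 74 73
f 76 74 75



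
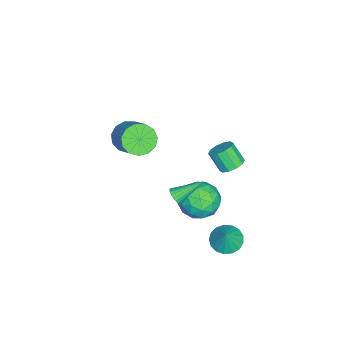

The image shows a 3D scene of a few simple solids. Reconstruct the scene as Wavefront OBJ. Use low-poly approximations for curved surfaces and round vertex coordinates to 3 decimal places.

v 2.445 2.46 -1.843
v 3.159 2.129 -2.213
v 3.075 2.54 -0.697
v 3.202 2.54 -2.265
v 3.07 2.932 -2.22
v 2.796 3.217 -2.089
v 2.441 3.328 -1.902
v 2.087 3.24 -1.701
v 1.815 2.973 -1.532
v 1.687 2.589 -1.435
v 1.733 2.175 -1.431
v 1.942 1.827 -1.522
v 2.266 1.623 -1.686
v 2.631 1.611 -1.886
v 2.954 1.793 -2.076
v 2.542 -0.149 1.24
v 2.856 -0.278 1.621
v 1.918 1.109 2.18
v 2.973 -0.139 1.513
v 3.016 -0.001 1.357
v 2.977 0.111 1.181
v 2.863 0.178 1.016
v 2.694 0.188 0.889
v 2.498 0.14 0.823
v 2.31 0.042 0.829
v 2.162 -0.089 0.906
v 2.08 -0.23 1.041
v 2.078 -0.358 1.211
v 2.156 -0.449 1.385
v 2.301 -0.489 1.535
v 2.488 -0.47 1.633
v 2.684 -0.395 1.664
v -3.687 -4.383 -1.006
v -3.017 -5.116 -1.119
v -1.782 -4.17 0.073
v -2.453 -3.437 0.186
v -2.912 -4.741 -1.526
v -1.677 -3.795 -0.334
v -3.053 -4.252 -1.768
v -1.818 -3.306 -0.575
v -3.395 -3.805 -1.768
v -2.16 -2.859 -0.576
v -3.831 -3.541 -1.526
v -2.596 -2.595 -0.334
v -4.221 -3.545 -1.119
v -2.986 -2.598 0.073
v -4.441 -3.814 -0.677
v -3.206 -2.868 0.516
v -4.423 -4.265 -0.338
v -3.188 -3.319 0.854
v -4.17 -4.753 -0.212
v -2.936 -3.807 0.98
v -3.765 -5.123 -0.338
v -2.53 -4.177 0.854
v -3.335 -5.259 -0.676
v -2.1 -4.313 0.516
v -0.424 2.021 1.404
v 0.076 2.366 1.771
v -0.195 1.684 2.783
v -0.696 1.339 2.416
v -0.302 2.585 1.817
v -0.573 1.903 2.829
v -0.726 2.589 1.706
v -0.997 1.906 2.718
v -1.035 2.375 1.479
v -1.306 1.693 2.491
v -1.111 2.027 1.224
v -1.382 1.344 2.236
v -0.925 1.676 1.037
v -1.196 0.994 2.049
v -0.547 1.457 0.991
v -0.818 0.775 2.003
v -0.123 1.454 1.102
v -0.394 0.771 2.114
v 0.186 1.667 1.329
v -0.085 0.985 2.341
v 0.262 2.016 1.584
v -0.009 1.333 2.596
v 0.54 1.707 -0.406
v 1.142 1.217 0.48
v 0.818 0.143 -1.46
v 1.42 -0.347 -0.574
v 0.259 -0.177 -0.474
v 0.087 0.789 0.178
v 1.873 0.571 -1.158
v 1.701 1.537 -0.506
v 1.966 0.515 0.015
v 0.968 0.053 0.438
v 0.992 1.307 -1.418
v -0.006 0.845 -0.995
v 0.817 1.599 0.129
v 1.143 -0.239 -1.109
v 0.461 -0.139 -1.05
v 0.815 -0.427 -0.53
v 0.197 1.348 -0.048
v 0.551 1.06 0.472
v 0.031 0.241 -0.088
v 1.409 0.3 -1.452
v 1.763 0.012 -0.932
v 1.145 1.787 -0.45
v 1.499 1.499 0.07
v 1.929 1.119 -0.892
v 1.655 0.898 0.377
v 1.818 -0.021 -0.243
v 2.084 0.518 -0.586
v 1.983 1.086 -0.203
v 1.069 0.627 0.625
v 1.232 -0.292 0.006
v 0.549 -0.192 0.065
v 0.449 0.376 0.448
v 1.553 0.214 0.352
v 0.728 1.652 -0.986
v 0.891 0.733 -1.605
v 1.511 0.984 -1.428
v 1.411 1.552 -1.045
v 0.142 1.381 -0.737
v 0.305 0.462 -1.357
v -0.023 0.274 -0.777
v -0.124 0.842 -0.394
v 0.407 1.146 -1.332
f 2 1 4
f 2 4 3
f 4 1 5
f 4 5 3
f 5 1 6
f 5 6 3
f 6 1 7
f 6 7 3
f 7 1 8
f 7 8 3
f 8 1 9
f 8 9 3
f 9 1 10
f 9 10 3
f 10 1 11
f 10 11 3
f 11 1 12
f 11 12 3
f 12 1 13
f 12 13 3
f 13 1 14
f 13 14 3
f 14 1 15
f 14 15 3
f 15 1 2
f 15 2 3
f 17 16 19
f 17 19 18
f 19 16 20
f 19 20 18
f 20 16 21
f 20 21 18
f 21 16 22
f 21 22 18
f 22 16 23
f 22 23 18
f 23 16 24
f 23 24 18
f 24 16 25
f 24 25 18
f 25 16 26
f 25 26 18
f 26 16 27
f 26 27 18
f 27 16 28
f 27 28 18
f 28 16 29
f 28 29 18
f 29 16 30
f 29 30 18
f 30 16 31
f 30 31 18
f 31 16 32
f 31 32 18
f 32 16 17
f 32 17 18
f 34 33 37
f 34 37 35
f 35 37 38
f 35 38 36
f 37 33 39
f 37 39 38
f 38 39 40
f 38 40 36
f 39 33 41
f 39 41 40
f 40 41 42
f 40 42 36
f 41 33 43
f 41 43 42
f 42 43 44
f 42 44 36
f 43 33 45
f 43 45 44
f 44 45 46
f 44 46 36
f 45 33 47
f 45 47 46
f 46 47 48
f 46 48 36
f 47 33 49
f 47 49 48
f 48 49 50
f 48 50 36
f 49 33 51
f 49 51 50
f 50 51 52
f 50 52 36
f 51 33 53
f 51 53 52
f 52 53 54
f 52 54 36
f 53 33 55
f 53 55 54
f 54 55 56
f 54 56 36
f 55 33 34
f 55 34 56
f 56 34 35
f 56 35 36
f 58 57 61
f 58 61 59
f 59 61 62
f 59 62 60
f 61 57 63
f 61 63 62
f 62 63 64
f 62 64 60
f 63 57 65
f 63 65 64
f 64 65 66
f 64 66 60
f 65 57 67
f 65 67 66
f 66 67 68
f 66 68 60
f 67 57 69
f 67 69 68
f 68 69 70
f 68 70 60
f 69 57 71
f 69 71 70
f 70 71 72
f 70 72 60
f 71 57 73
f 71 73 72
f 72 73 74
f 72 74 60
f 73 57 75
f 73 75 74
f 74 75 76
f 74 76 60
f 75 57 77
f 75 77 76
f 76 77 78
f 76 78 60
f 77 57 58
f 77 58 78
f 78 58 59
f 78 59 60
f 79 116 95
f 116 90 119
f 95 119 84
f 116 119 95
f 79 95 91
f 95 84 96
f 91 96 80
f 95 96 91
f 79 91 100
f 91 80 101
f 100 101 86
f 91 101 100
f 79 100 112
f 100 86 115
f 112 115 89
f 100 115 112
f 79 112 116
f 112 89 120
f 116 120 90
f 112 120 116
f 80 96 107
f 96 84 110
f 107 110 88
f 96 110 107
f 84 119 97
f 119 90 118
f 97 118 83
f 119 118 97
f 90 120 117
f 120 89 113
f 117 113 81
f 120 113 117
f 89 115 114
f 115 86 102
f 114 102 85
f 115 102 114
f 86 101 106
f 101 80 103
f 106 103 87
f 101 103 106
f 82 108 94
f 108 88 109
f 94 109 83
f 108 109 94
f 82 94 92
f 94 83 93
f 92 93 81
f 94 93 92
f 82 92 99
f 92 81 98
f 99 98 85
f 92 98 99
f 82 99 104
f 99 85 105
f 104 105 87
f 99 105 104
f 82 104 108
f 104 87 111
f 108 111 88
f 104 111 108
f 83 109 97
f 109 88 110
f 97 110 84
f 109 110 97
f 81 93 117
f 93 83 118
f 117 118 90
f 93 118 117
f 85 98 114
f 98 81 113
f 114 113 89
f 98 113 114
f 87 105 106
f 105 85 102
f 106 102 86
f 105 102 106
f 88 111 107
f 111 87 103
f 107 103 80
f 111 103 107



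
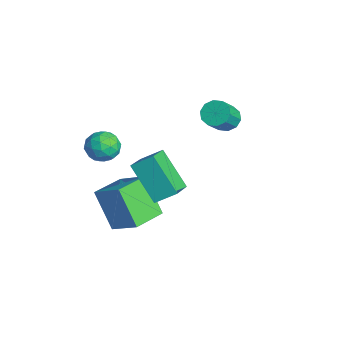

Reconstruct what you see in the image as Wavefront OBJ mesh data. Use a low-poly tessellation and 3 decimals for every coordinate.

v 2.62 -2.192 -0.201
v 2.922 -1.35 0.386
v 3.866 -1.631 -1.647
v 4.168 -0.789 -1.06
v 3.572 -2.911 0.34
v 3.874 -2.069 0.927
v 4.818 -2.35 -1.106
v 5.12 -1.508 -0.519
v 1.617 -3.849 -2.635
v 2.706 -3.147 -1.784
v 0.855 -2.506 -2.769
v 1.944 -1.804 -1.919
v 2.636 -3.436 -4.281
v 3.725 -2.734 -3.431
v 1.874 -2.093 -4.416
v 2.963 -1.391 -3.565
v -0.618 -2.07 -1.954
v 0.06 -2.524 -2.032
v -1.24 -3.096 -1.388
v -0.562 -3.55 -1.466
v -0.576 -2.923 -0.938
v -0.191 -2.289 -1.288
v -0.989 -3.331 -2.132
v -0.604 -2.697 -2.482
v -0.169 -3.304 -2.142
v 0.086 -3.052 -1.405
v -1.266 -2.568 -2.015
v -1.011 -2.316 -1.278
v -0.224 -2.207 -2.043
v -0.956 -3.413 -1.377
v -0.964 -3.044 -1.067
v -0.566 -3.312 -1.113
v -0.372 -2.068 -1.605
v 0.027 -2.336 -1.652
v -0.348 -2.57 -1.009
v -1.207 -3.284 -1.768
v -0.808 -3.552 -1.815
v -0.614 -2.308 -2.307
v -0.216 -2.576 -2.353
v -0.832 -3.05 -2.411
v 0.04 -2.933 -2.154
v -0.326 -3.536 -1.821
v -0.577 -3.407 -2.212
v -0.351 -3.034 -2.418
v 0.19 -2.784 -1.72
v -0.177 -3.387 -1.387
v -0.185 -3.018 -1.077
v 0.042 -2.646 -1.283
v 0.055 -3.243 -1.785
v -1.003 -2.233 -2.033
v -1.37 -2.836 -1.7
v -1.222 -2.974 -2.137
v -0.995 -2.602 -2.343
v -0.854 -2.084 -1.599
v -1.22 -2.687 -1.266
v -0.829 -2.586 -1.002
v -0.603 -2.213 -1.208
v -1.235 -2.377 -1.635
v 0.014 2.401 -0.789
v 0.534 2.301 -1.199
v 1.166 1.579 -0.221
v 0.646 1.679 0.189
v 0.604 2.65 -0.987
v 1.236 1.927 -0.009
v 0.448 2.903 -0.699
v 1.08 2.181 0.279
v 0.127 2.965 -0.445
v 0.759 2.243 0.532
v -0.238 2.811 -0.323
v 0.394 2.089 0.655
v -0.506 2.501 -0.379
v 0.126 1.779 0.599
v -0.576 2.153 -0.591
v 0.056 1.43 0.387
v -0.42 1.899 -0.879
v 0.212 1.177 0.099
v -0.099 1.837 -1.132
v 0.533 1.115 -0.155
v 0.266 1.991 -1.255
v 0.898 1.269 -0.277
f 2 4 1
f 5 2 1
f 1 4 3
f 3 5 1
f 2 8 4
f 6 2 5
f 6 8 2
f 4 8 3
f 7 5 3
f 3 8 7
f 7 6 5
f 8 6 7
f 10 12 9
f 13 10 9
f 9 12 11
f 11 13 9
f 10 16 12
f 14 10 13
f 14 16 10
f 12 16 11
f 15 13 11
f 11 16 15
f 15 14 13
f 16 14 15
f 17 54 33
f 54 28 57
f 33 57 22
f 54 57 33
f 17 33 29
f 33 22 34
f 29 34 18
f 33 34 29
f 17 29 38
f 29 18 39
f 38 39 24
f 29 39 38
f 17 38 50
f 38 24 53
f 50 53 27
f 38 53 50
f 17 50 54
f 50 27 58
f 54 58 28
f 50 58 54
f 18 34 45
f 34 22 48
f 45 48 26
f 34 48 45
f 22 57 35
f 57 28 56
f 35 56 21
f 57 56 35
f 28 58 55
f 58 27 51
f 55 51 19
f 58 51 55
f 27 53 52
f 53 24 40
f 52 40 23
f 53 40 52
f 24 39 44
f 39 18 41
f 44 41 25
f 39 41 44
f 20 46 32
f 46 26 47
f 32 47 21
f 46 47 32
f 20 32 30
f 32 21 31
f 30 31 19
f 32 31 30
f 20 30 37
f 30 19 36
f 37 36 23
f 30 36 37
f 20 37 42
f 37 23 43
f 42 43 25
f 37 43 42
f 20 42 46
f 42 25 49
f 46 49 26
f 42 49 46
f 21 47 35
f 47 26 48
f 35 48 22
f 47 48 35
f 19 31 55
f 31 21 56
f 55 56 28
f 31 56 55
f 23 36 52
f 36 19 51
f 52 51 27
f 36 51 52
f 25 43 44
f 43 23 40
f 44 40 24
f 43 40 44
f 26 49 45
f 49 25 41
f 45 41 18
f 49 41 45
f 60 59 63
f 60 63 61
f 61 63 64
f 61 64 62
f 63 59 65
f 63 65 64
f 64 65 66
f 64 66 62
f 65 59 67
f 65 67 66
f 66 67 68
f 66 68 62
f 67 59 69
f 67 69 68
f 68 69 70
f 68 70 62
f 69 59 71
f 69 71 70
f 70 71 72
f 70 72 62
f 71 59 73
f 71 73 72
f 72 73 74
f 72 74 62
f 73 59 75
f 73 75 74
f 74 75 76
f 74 76 62
f 75 59 77
f 75 77 76
f 76 77 78
f 76 78 62
f 77 59 79
f 77 79 78
f 78 79 80
f 78 80 62
f 79 59 60
f 79 60 80
f 80 60 61
f 80 61 62



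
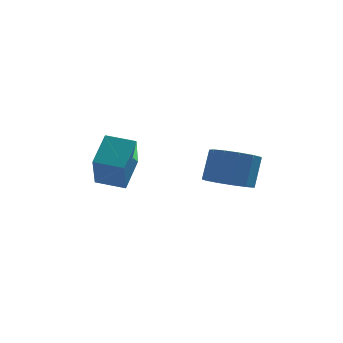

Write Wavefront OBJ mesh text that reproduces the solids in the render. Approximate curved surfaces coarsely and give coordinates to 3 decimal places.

v 2.801 0.046 -2.668
v 3.599 -0.273 -2.682
v 3.838 0.275 -1.607
v 3.039 0.594 -1.592
v 3.62 0.157 -2.906
v 3.858 0.705 -1.83
v 3.38 0.551 -3.053
v 3.619 1.099 -1.978
v 2.957 0.785 -3.079
v 3.195 1.333 -2.004
v 2.484 0.785 -2.974
v 2.722 1.332 -1.898
v 2.111 0.55 -2.771
v 2.35 1.097 -1.696
v 1.958 0.155 -2.536
v 2.196 0.703 -1.461
v 2.072 -0.275 -2.342
v 2.311 0.273 -1.267
v 2.418 -0.602 -2.252
v 2.656 -0.054 -1.177
v 2.885 -0.724 -2.294
v 3.123 -0.176 -1.219
v 3.325 -0.601 -2.454
v 3.564 -0.053 -1.379
v -1.576 1.918 -2.525
v -1.198 2.964 -1.743
v -1.559 2.943 -3.906
v -1.181 3.99 -3.124
v -0.539 1.67 -2.696
v -0.161 2.717 -1.914
v -0.522 2.696 -4.077
v -0.144 3.742 -3.295
f 2 1 5
f 2 5 3
f 3 5 6
f 3 6 4
f 5 1 7
f 5 7 6
f 6 7 8
f 6 8 4
f 7 1 9
f 7 9 8
f 8 9 10
f 8 10 4
f 9 1 11
f 9 11 10
f 10 11 12
f 10 12 4
f 11 1 13
f 11 13 12
f 12 13 14
f 12 14 4
f 13 1 15
f 13 15 14
f 14 15 16
f 14 16 4
f 15 1 17
f 15 17 16
f 16 17 18
f 16 18 4
f 17 1 19
f 17 19 18
f 18 19 20
f 18 20 4
f 19 1 21
f 19 21 20
f 20 21 22
f 20 22 4
f 21 1 23
f 21 23 22
f 22 23 24
f 22 24 4
f 23 1 2
f 23 2 24
f 24 2 3
f 24 3 4
f 26 28 25
f 29 26 25
f 25 28 27
f 27 29 25
f 26 32 28
f 30 26 29
f 30 32 26
f 28 32 27
f 31 29 27
f 27 32 31
f 31 30 29
f 32 30 31



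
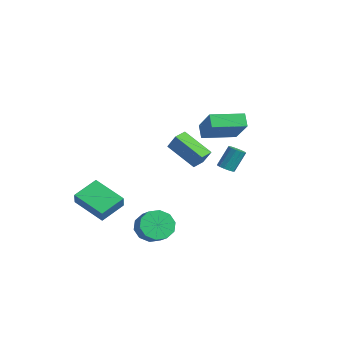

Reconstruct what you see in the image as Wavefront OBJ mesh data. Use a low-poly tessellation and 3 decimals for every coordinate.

v 3.801 -1.422 1.443
v 2.259 -2.121 2.527
v 3.506 -0.661 1.515
v 1.964 -1.359 2.599
v 4.396 -1.281 2.381
v 2.854 -1.979 3.465
v 4.101 -0.519 2.453
v 2.559 -1.218 3.537
v 2.06 -3.007 -3.466
v 2.522 -2.253 -3.975
v 3.402 -2.379 -3.362
v 2.94 -3.133 -2.854
v 2.217 -1.999 -3.484
v 3.098 -2.126 -2.872
v 1.853 -2.13 -2.987
v 2.733 -2.257 -2.375
v 1.567 -2.596 -2.673
v 2.448 -2.723 -2.061
v 1.47 -3.219 -2.661
v 2.35 -3.346 -2.049
v 1.598 -3.761 -2.958
v 2.478 -3.887 -2.345
v 1.902 -4.014 -3.448
v 2.783 -4.141 -2.836
v 2.267 -3.883 -3.945
v 3.147 -4.01 -3.333
v 2.552 -3.417 -4.259
v 3.433 -3.544 -3.647
v 2.65 -2.794 -4.271
v 3.53 -2.921 -3.659
v -3.477 -4.739 -3.525
v -2.987 -5.016 -2.687
v -3.766 -3.205 -2.85
v -3.277 -3.482 -2.011
v -1.623 -4.018 -4.369
v -1.134 -4.295 -3.53
v -1.913 -2.484 -3.693
v -1.423 -2.761 -2.855
v 0.468 1.105 1.692
v -0.142 1.331 2.37
v 1 3.046 1.524
v 0.389 3.272 2.202
v 2.031 0.808 3.198
v 1.42 1.034 3.876
v 2.562 2.749 3.03
v 1.952 2.975 3.708
v 0.106 2.947 -1.275
v 0.438 3.325 -1.496
v 0.426 4.091 -0.207
v 0.094 3.713 0.015
v 0.148 3.418 -1.555
v 0.137 4.185 -0.265
v -0.155 3.362 -1.524
v -0.166 4.128 -0.234
v -0.375 3.174 -1.414
v -0.387 3.94 -0.125
v -0.443 2.914 -1.26
v -0.455 3.68 0.03
v -0.336 2.664 -1.111
v -0.348 3.43 0.179
v -0.089 2.504 -1.013
v -0.101 3.27 0.276
v 0.219 2.485 -0.999
v 0.208 3.251 0.29
v 0.492 2.612 -1.072
v 0.481 3.378 0.217
v 0.642 2.846 -1.21
v 0.631 3.612 0.08
v 0.622 3.112 -1.368
v 0.611 3.878 -0.079
f 2 4 1
f 5 2 1
f 1 4 3
f 3 5 1
f 2 8 4
f 6 2 5
f 6 8 2
f 4 8 3
f 7 5 3
f 3 8 7
f 7 6 5
f 8 6 7
f 10 9 13
f 10 13 11
f 11 13 14
f 11 14 12
f 13 9 15
f 13 15 14
f 14 15 16
f 14 16 12
f 15 9 17
f 15 17 16
f 16 17 18
f 16 18 12
f 17 9 19
f 17 19 18
f 18 19 20
f 18 20 12
f 19 9 21
f 19 21 20
f 20 21 22
f 20 22 12
f 21 9 23
f 21 23 22
f 22 23 24
f 22 24 12
f 23 9 25
f 23 25 24
f 24 25 26
f 24 26 12
f 25 9 27
f 25 27 26
f 26 27 28
f 26 28 12
f 27 9 29
f 27 29 28
f 28 29 30
f 28 30 12
f 29 9 10
f 29 10 30
f 30 10 11
f 30 11 12
f 32 34 31
f 35 32 31
f 31 34 33
f 33 35 31
f 32 38 34
f 36 32 35
f 36 38 32
f 34 38 33
f 37 35 33
f 33 38 37
f 37 36 35
f 38 36 37
f 40 42 39
f 43 40 39
f 39 42 41
f 41 43 39
f 40 46 42
f 44 40 43
f 44 46 40
f 42 46 41
f 45 43 41
f 41 46 45
f 45 44 43
f 46 44 45
f 48 47 51
f 48 51 49
f 49 51 52
f 49 52 50
f 51 47 53
f 51 53 52
f 52 53 54
f 52 54 50
f 53 47 55
f 53 55 54
f 54 55 56
f 54 56 50
f 55 47 57
f 55 57 56
f 56 57 58
f 56 58 50
f 57 47 59
f 57 59 58
f 58 59 60
f 58 60 50
f 59 47 61
f 59 61 60
f 60 61 62
f 60 62 50
f 61 47 63
f 61 63 62
f 62 63 64
f 62 64 50
f 63 47 65
f 63 65 64
f 64 65 66
f 64 66 50
f 65 47 67
f 65 67 66
f 66 67 68
f 66 68 50
f 67 47 69
f 67 69 68
f 68 69 70
f 68 70 50
f 69 47 48
f 69 48 70
f 70 48 49
f 70 49 50



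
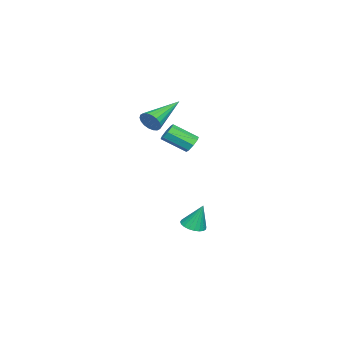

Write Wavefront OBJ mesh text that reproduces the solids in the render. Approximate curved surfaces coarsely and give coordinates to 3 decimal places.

v 2.923 0.818 0.708
v 3.416 0.804 0.514
v 3.691 -0.372 1.298
v 3.197 -0.358 1.492
v 3.388 1.024 0.854
v 3.663 -0.152 1.638
v 3.088 1.124 1.108
v 3.363 -0.053 1.892
v 2.691 1.044 1.128
v 2.966 -0.132 1.912
v 2.429 0.832 0.902
v 2.704 -0.344 1.686
v 2.457 0.612 0.562
v 2.732 -0.564 1.346
v 2.757 0.513 0.308
v 3.032 -0.664 1.092
v 3.154 0.592 0.288
v 3.429 -0.584 1.072
v 4.892 -0.573 2.694
v 5.164 -0.387 3.219
v 2.968 0.173 3.426
v 5.188 -0.165 3.056
v 5.153 -0.025 2.822
v 5.067 0.008 2.562
v 4.946 -0.075 2.328
v 4.814 -0.256 2.166
v 4.698 -0.5 2.11
v 4.621 -0.758 2.169
v 4.597 -0.98 2.332
v 4.632 -1.12 2.566
v 4.718 -1.153 2.827
v 4.839 -1.07 3.06
v 4.971 -0.889 3.222
v 5.087 -0.645 3.278
v 3.793 1.159 -4.178
v 4.443 1.145 -4.169
v 3.787 1.641 -2.842
v 4.394 1.395 -4.26
v 4.24 1.604 -4.336
v 4.01 1.736 -4.385
v 3.742 1.768 -4.398
v 3.483 1.696 -4.373
v 3.277 1.53 -4.314
v 3.161 1.3 -4.232
v 3.154 1.046 -4.14
v 3.258 0.811 -4.055
v 3.454 0.637 -3.991
v 3.709 0.553 -3.96
v 3.979 0.573 -3.966
v 4.216 0.695 -4.008
v 4.38 0.897 -4.08
f 2 1 5
f 2 5 3
f 3 5 6
f 3 6 4
f 5 1 7
f 5 7 6
f 6 7 8
f 6 8 4
f 7 1 9
f 7 9 8
f 8 9 10
f 8 10 4
f 9 1 11
f 9 11 10
f 10 11 12
f 10 12 4
f 11 1 13
f 11 13 12
f 12 13 14
f 12 14 4
f 13 1 15
f 13 15 14
f 14 15 16
f 14 16 4
f 15 1 17
f 15 17 16
f 16 17 18
f 16 18 4
f 17 1 2
f 17 2 18
f 18 2 3
f 18 3 4
f 20 19 22
f 20 22 21
f 22 19 23
f 22 23 21
f 23 19 24
f 23 24 21
f 24 19 25
f 24 25 21
f 25 19 26
f 25 26 21
f 26 19 27
f 26 27 21
f 27 19 28
f 27 28 21
f 28 19 29
f 28 29 21
f 29 19 30
f 29 30 21
f 30 19 31
f 30 31 21
f 31 19 32
f 31 32 21
f 32 19 33
f 32 33 21
f 33 19 34
f 33 34 21
f 34 19 20
f 34 20 21
f 36 35 38
f 36 38 37
f 38 35 39
f 38 39 37
f 39 35 40
f 39 40 37
f 40 35 41
f 40 41 37
f 41 35 42
f 41 42 37
f 42 35 43
f 42 43 37
f 43 35 44
f 43 44 37
f 44 35 45
f 44 45 37
f 45 35 46
f 45 46 37
f 46 35 47
f 46 47 37
f 47 35 48
f 47 48 37
f 48 35 49
f 48 49 37
f 49 35 50
f 49 50 37
f 50 35 51
f 50 51 37
f 51 35 36
f 51 36 37



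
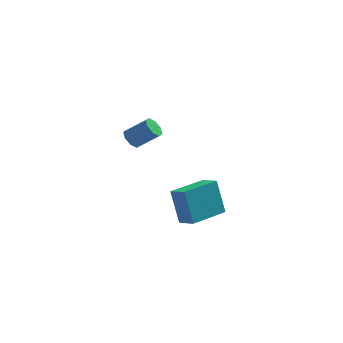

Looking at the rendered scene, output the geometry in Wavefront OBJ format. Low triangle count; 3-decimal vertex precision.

v -3.05 -0.64 1.832
v -2.786 -1.021 1.483
v -1.767 -1.082 2.32
v -2.03 -0.7 2.668
v -2.681 -0.601 1.386
v -1.662 -0.661 2.222
v -2.792 -0.203 1.549
v -1.773 -0.264 2.386
v -3.054 -0.062 1.879
v -2.035 -0.122 2.715
v -3.313 -0.258 2.18
v -2.294 -0.319 3.017
v -3.418 -0.679 2.278
v -2.399 -0.739 3.114
v -3.307 -1.076 2.114
v -2.288 -1.137 2.951
v -3.045 -1.218 1.785
v -2.026 -1.278 2.621
v -0.32 0.14 -4.171
v -0.779 0.661 -2.38
v -1.018 0.747 -4.526
v -1.476 1.268 -2.735
v 1.076 1.692 -4.265
v 0.618 2.213 -2.474
v 0.379 2.299 -4.62
v -0.08 2.82 -2.829
f 2 1 5
f 2 5 3
f 3 5 6
f 3 6 4
f 5 1 7
f 5 7 6
f 6 7 8
f 6 8 4
f 7 1 9
f 7 9 8
f 8 9 10
f 8 10 4
f 9 1 11
f 9 11 10
f 10 11 12
f 10 12 4
f 11 1 13
f 11 13 12
f 12 13 14
f 12 14 4
f 13 1 15
f 13 15 14
f 14 15 16
f 14 16 4
f 15 1 17
f 15 17 16
f 16 17 18
f 16 18 4
f 17 1 2
f 17 2 18
f 18 2 3
f 18 3 4
f 20 22 19
f 23 20 19
f 19 22 21
f 21 23 19
f 20 26 22
f 24 20 23
f 24 26 20
f 22 26 21
f 25 23 21
f 21 26 25
f 25 24 23
f 26 24 25



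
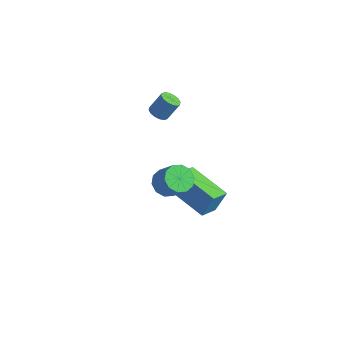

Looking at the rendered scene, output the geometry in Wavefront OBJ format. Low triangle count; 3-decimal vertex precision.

v -0.966 2.313 -3.059
v -0.687 2.762 -1.937
v -1.067 3.301 -3.43
v -0.788 3.75 -2.308
v 1.148 2.33 -3.592
v 1.427 2.779 -2.47
v 1.047 3.318 -3.963
v 1.326 3.767 -2.841
v -1.43 2.193 2.278
v -1.042 1.879 2.305
v -0.722 2.353 3.21
v -1.11 2.667 3.182
v -0.955 2.081 2.169
v -0.635 2.554 3.073
v -0.995 2.313 2.061
v -0.676 2.787 2.966
v -1.152 2.513 2.012
v -0.832 2.987 2.917
v -1.383 2.627 2.034
v -1.063 3.101 2.939
v -1.627 2.625 2.121
v -1.307 3.099 3.026
v -1.818 2.507 2.25
v -1.498 2.981 3.155
v -1.905 2.306 2.387
v -1.585 2.779 3.291
v -1.864 2.073 2.494
v -1.545 2.547 3.399
v -1.708 1.873 2.543
v -1.388 2.347 3.448
v -1.477 1.759 2.521
v -1.157 2.233 3.426
v -1.233 1.761 2.434
v -0.913 2.235 3.339
v 0.78 0.435 -0.062
v 1.27 0.766 -0.49
v 2.111 0.715 0.433
v 1.62 0.385 0.862
v 1.043 1.085 -0.266
v 1.884 1.034 0.658
v 0.715 1.156 0.036
v 1.556 1.105 0.96
v 0.412 0.952 0.301
v 1.253 0.901 1.224
v 0.25 0.55 0.427
v 1.091 0.5 1.351
v 0.289 0.105 0.367
v 1.13 0.054 1.29
v 0.516 -0.214 0.142
v 1.357 -0.265 1.066
v 0.844 -0.285 -0.16
v 1.685 -0.336 0.764
v 1.147 -0.081 -0.424
v 1.988 -0.132 0.499
v 1.309 0.32 -0.551
v 2.15 0.27 0.373
f 2 4 1
f 5 2 1
f 1 4 3
f 3 5 1
f 2 8 4
f 6 2 5
f 6 8 2
f 4 8 3
f 7 5 3
f 3 8 7
f 7 6 5
f 8 6 7
f 10 9 13
f 10 13 11
f 11 13 14
f 11 14 12
f 13 9 15
f 13 15 14
f 14 15 16
f 14 16 12
f 15 9 17
f 15 17 16
f 16 17 18
f 16 18 12
f 17 9 19
f 17 19 18
f 18 19 20
f 18 20 12
f 19 9 21
f 19 21 20
f 20 21 22
f 20 22 12
f 21 9 23
f 21 23 22
f 22 23 24
f 22 24 12
f 23 9 25
f 23 25 24
f 24 25 26
f 24 26 12
f 25 9 27
f 25 27 26
f 26 27 28
f 26 28 12
f 27 9 29
f 27 29 28
f 28 29 30
f 28 30 12
f 29 9 31
f 29 31 30
f 30 31 32
f 30 32 12
f 31 9 33
f 31 33 32
f 32 33 34
f 32 34 12
f 33 9 10
f 33 10 34
f 34 10 11
f 34 11 12
f 36 35 39
f 36 39 37
f 37 39 40
f 37 40 38
f 39 35 41
f 39 41 40
f 40 41 42
f 40 42 38
f 41 35 43
f 41 43 42
f 42 43 44
f 42 44 38
f 43 35 45
f 43 45 44
f 44 45 46
f 44 46 38
f 45 35 47
f 45 47 46
f 46 47 48
f 46 48 38
f 47 35 49
f 47 49 48
f 48 49 50
f 48 50 38
f 49 35 51
f 49 51 50
f 50 51 52
f 50 52 38
f 51 35 53
f 51 53 52
f 52 53 54
f 52 54 38
f 53 35 55
f 53 55 54
f 54 55 56
f 54 56 38
f 55 35 36
f 55 36 56
f 56 36 37
f 56 37 38



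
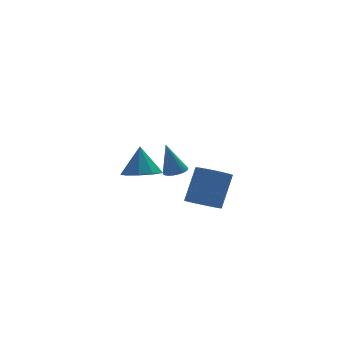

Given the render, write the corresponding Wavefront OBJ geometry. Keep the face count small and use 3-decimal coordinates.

v -1.473 -1.477 0.539
v -0.883 -1.449 0.69
v -1.907 -1.363 2.221
v -0.934 -1.218 0.661
v -1.068 -1.027 0.613
v -1.263 -0.904 0.555
v -1.49 -0.869 0.494
v -1.715 -0.926 0.44
v -1.903 -1.066 0.401
v -2.025 -1.27 0.383
v -2.064 -1.505 0.389
v -2.012 -1.735 0.418
v -1.879 -1.926 0.465
v -1.684 -2.049 0.524
v -1.456 -2.085 0.585
v -1.232 -2.028 0.639
v -1.044 -1.887 0.678
v -0.921 -1.684 0.696
v -2.27 2.548 -1.273
v -1.24 2.743 -1.337
v -2.27 3.072 0.333
v -1.614 3.327 -1.528
v -2.294 3.545 -1.599
v -2.963 3.297 -1.518
v -3.308 2.698 -1.322
v -3.167 2.029 -1.104
v -2.606 1.602 -0.964
v -1.888 1.618 -0.969
v -1.349 2.069 -1.117
v -0.634 -3.477 -0.81
v -0.014 -4.101 -0.792
v 0.675 -3.367 0.948
v 0.054 -2.743 0.93
v 0.148 -3.85 -0.962
v 0.837 -3.116 0.778
v 0.191 -3.542 -1.109
v 0.879 -2.809 0.631
v 0.108 -3.225 -1.21
v 0.796 -2.491 0.53
v -0.088 -2.946 -1.25
v 0.601 -2.212 0.49
v -0.367 -2.748 -1.223
v 0.322 -2.014 0.517
v -0.687 -2.66 -1.134
v 0.002 -1.926 0.606
v -0.998 -2.697 -0.995
v -0.31 -1.964 0.745
v -1.255 -2.853 -0.828
v -0.566 -2.119 0.912
v -1.417 -3.104 -0.658
v -0.728 -2.37 1.082
v -1.459 -3.411 -0.511
v -0.771 -2.678 1.229
v -1.376 -3.729 -0.41
v -0.688 -2.995 1.33
v -1.181 -4.008 -0.37
v -0.492 -3.274 1.37
v -0.902 -4.206 -0.397
v -0.213 -3.472 1.343
v -0.582 -4.294 -0.486
v 0.107 -3.56 1.254
v -0.27 -4.256 -0.625
v 0.418 -3.523 1.115
f 2 1 4
f 2 4 3
f 4 1 5
f 4 5 3
f 5 1 6
f 5 6 3
f 6 1 7
f 6 7 3
f 7 1 8
f 7 8 3
f 8 1 9
f 8 9 3
f 9 1 10
f 9 10 3
f 10 1 11
f 10 11 3
f 11 1 12
f 11 12 3
f 12 1 13
f 12 13 3
f 13 1 14
f 13 14 3
f 14 1 15
f 14 15 3
f 15 1 16
f 15 16 3
f 16 1 17
f 16 17 3
f 17 1 18
f 17 18 3
f 18 1 2
f 18 2 3
f 20 19 22
f 20 22 21
f 22 19 23
f 22 23 21
f 23 19 24
f 23 24 21
f 24 19 25
f 24 25 21
f 25 19 26
f 25 26 21
f 26 19 27
f 26 27 21
f 27 19 28
f 27 28 21
f 28 19 29
f 28 29 21
f 29 19 20
f 29 20 21
f 31 30 34
f 31 34 32
f 32 34 35
f 32 35 33
f 34 30 36
f 34 36 35
f 35 36 37
f 35 37 33
f 36 30 38
f 36 38 37
f 37 38 39
f 37 39 33
f 38 30 40
f 38 40 39
f 39 40 41
f 39 41 33
f 40 30 42
f 40 42 41
f 41 42 43
f 41 43 33
f 42 30 44
f 42 44 43
f 43 44 45
f 43 45 33
f 44 30 46
f 44 46 45
f 45 46 47
f 45 47 33
f 46 30 48
f 46 48 47
f 47 48 49
f 47 49 33
f 48 30 50
f 48 50 49
f 49 50 51
f 49 51 33
f 50 30 52
f 50 52 51
f 51 52 53
f 51 53 33
f 52 30 54
f 52 54 53
f 53 54 55
f 53 55 33
f 54 30 56
f 54 56 55
f 55 56 57
f 55 57 33
f 56 30 58
f 56 58 57
f 57 58 59
f 57 59 33
f 58 30 60
f 58 60 59
f 59 60 61
f 59 61 33
f 60 30 62
f 60 62 61
f 61 62 63
f 61 63 33
f 62 30 31
f 62 31 63
f 63 31 32
f 63 32 33

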